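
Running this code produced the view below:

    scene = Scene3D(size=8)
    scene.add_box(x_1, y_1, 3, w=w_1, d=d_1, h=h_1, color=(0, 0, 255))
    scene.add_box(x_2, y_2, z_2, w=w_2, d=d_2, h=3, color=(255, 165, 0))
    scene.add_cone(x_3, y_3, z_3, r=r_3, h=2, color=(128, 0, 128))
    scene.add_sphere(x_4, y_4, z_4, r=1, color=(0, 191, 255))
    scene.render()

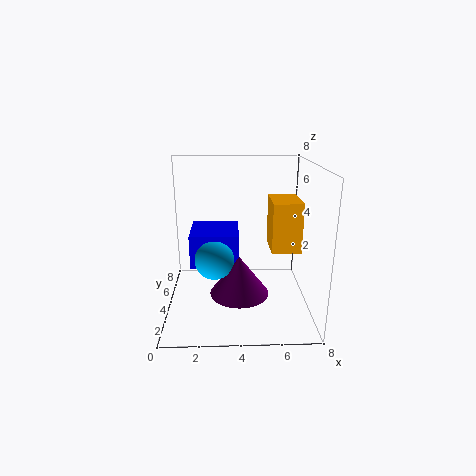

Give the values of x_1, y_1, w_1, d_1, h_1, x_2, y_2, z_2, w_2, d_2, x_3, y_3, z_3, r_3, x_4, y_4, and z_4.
x_1 = 1.5; y_1 = 2.25; w_1 = 2.5; d_1 = 2.5; h_1 = 1.75; x_2 = 6; y_2 = 4.5; z_2 = 2.75; w_2 = 1.75; d_2 = 2.5; x_3 = 4; y_3 = 2; z_3 = 1.75; r_3 = 1.5; x_4 = 2.75; y_4 = 2.25; z_4 = 3.5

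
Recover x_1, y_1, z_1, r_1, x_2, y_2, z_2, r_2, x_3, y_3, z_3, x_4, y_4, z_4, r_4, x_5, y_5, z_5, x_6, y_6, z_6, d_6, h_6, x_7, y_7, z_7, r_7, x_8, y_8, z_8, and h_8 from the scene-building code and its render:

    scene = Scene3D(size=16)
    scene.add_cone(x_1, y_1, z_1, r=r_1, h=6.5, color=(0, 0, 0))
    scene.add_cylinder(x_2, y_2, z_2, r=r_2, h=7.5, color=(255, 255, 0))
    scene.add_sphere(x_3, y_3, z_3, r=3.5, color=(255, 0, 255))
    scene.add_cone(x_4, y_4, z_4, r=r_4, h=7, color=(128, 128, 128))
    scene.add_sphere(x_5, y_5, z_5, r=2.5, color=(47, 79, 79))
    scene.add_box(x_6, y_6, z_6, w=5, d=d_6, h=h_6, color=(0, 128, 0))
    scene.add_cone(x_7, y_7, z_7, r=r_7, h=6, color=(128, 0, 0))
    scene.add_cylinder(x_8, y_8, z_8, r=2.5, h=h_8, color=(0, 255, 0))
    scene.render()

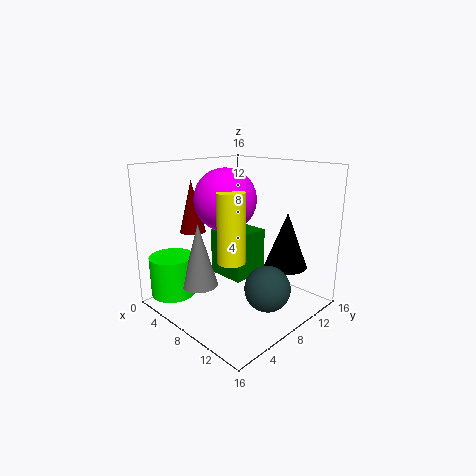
x_1 = 11
y_1 = 13
z_1 = 4
r_1 = 2.5
x_2 = 9
y_2 = 6
z_2 = 6
r_2 = 1.5
x_3 = 6
y_3 = 8
z_3 = 12
x_4 = 6
y_4 = 4
z_4 = 3
r_4 = 2
x_5 = 12
y_5 = 8.5
z_5 = 3
x_6 = 1
y_6 = 10
z_6 = 1
d_6 = 5
h_6 = 6
x_7 = 2.5
y_7 = 6
z_7 = 8
r_7 = 1.5
x_8 = 3
y_8 = 2.5
z_8 = 1.5
h_8 = 4.5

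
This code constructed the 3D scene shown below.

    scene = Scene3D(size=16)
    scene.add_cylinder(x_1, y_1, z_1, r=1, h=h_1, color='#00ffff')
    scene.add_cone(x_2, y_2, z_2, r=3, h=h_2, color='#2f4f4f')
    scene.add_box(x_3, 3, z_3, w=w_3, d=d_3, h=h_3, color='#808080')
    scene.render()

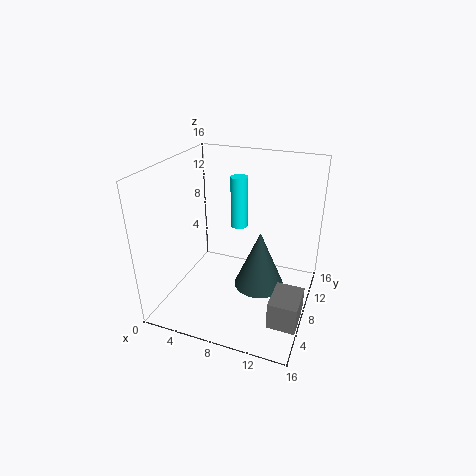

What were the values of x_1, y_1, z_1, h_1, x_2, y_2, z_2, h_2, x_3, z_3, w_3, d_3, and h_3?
x_1 = 7
y_1 = 11
z_1 = 8
h_1 = 6
x_2 = 10
y_2 = 10
z_2 = 1
h_2 = 7
x_3 = 13
z_3 = 1
w_3 = 3
d_3 = 4
h_3 = 3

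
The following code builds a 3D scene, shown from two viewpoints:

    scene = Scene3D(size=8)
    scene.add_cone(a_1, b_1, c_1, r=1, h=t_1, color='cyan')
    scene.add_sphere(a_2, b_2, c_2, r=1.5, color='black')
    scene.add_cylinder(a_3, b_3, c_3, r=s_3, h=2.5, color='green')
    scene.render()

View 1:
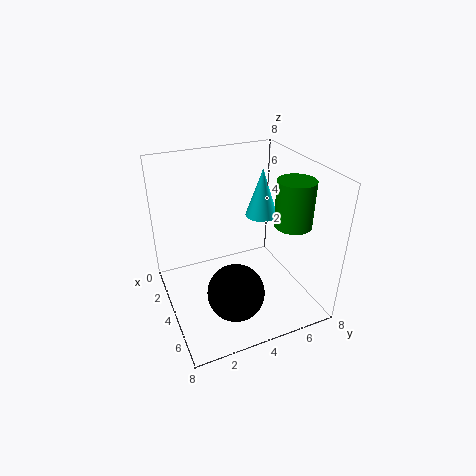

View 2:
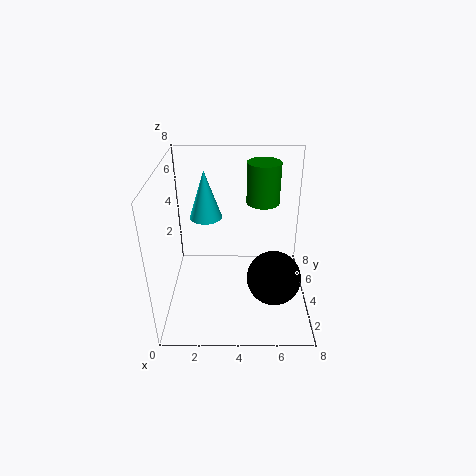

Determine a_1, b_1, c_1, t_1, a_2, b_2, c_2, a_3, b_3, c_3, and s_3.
a_1 = 2
b_1 = 6.5
c_1 = 4
t_1 = 3
a_2 = 6
b_2 = 3
c_2 = 2
a_3 = 5.5
b_3 = 6.5
c_3 = 5
s_3 = 1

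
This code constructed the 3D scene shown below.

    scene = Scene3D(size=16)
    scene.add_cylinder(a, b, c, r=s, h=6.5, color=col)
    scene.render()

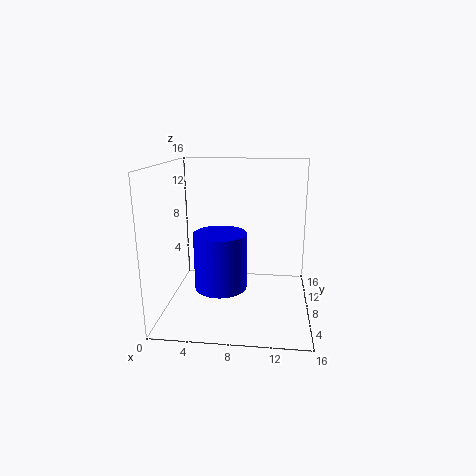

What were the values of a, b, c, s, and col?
a = 6; b = 8; c = 2; s = 3; col = 'blue'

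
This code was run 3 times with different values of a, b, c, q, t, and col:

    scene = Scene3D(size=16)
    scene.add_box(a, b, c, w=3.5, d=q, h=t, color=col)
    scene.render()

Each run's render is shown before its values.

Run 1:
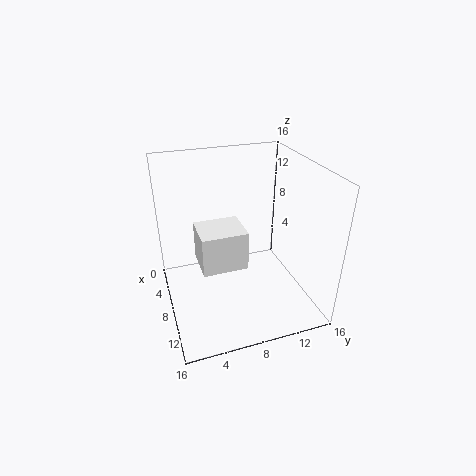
a = 11.75
b = 2.5
c = 9.25
q = 4
t = 3.5
col = 'white'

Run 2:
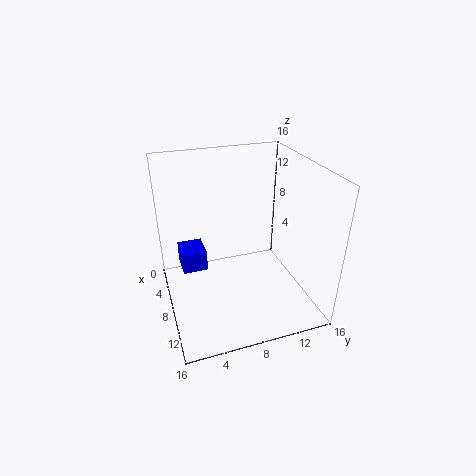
a = 1.75
b = 2
c = 2.5
q = 3
t = 2.5
col = 'blue'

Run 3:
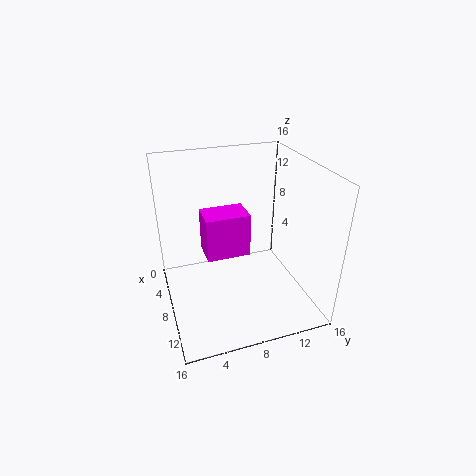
a = 4.5
b = 4.5
c = 5.5
q = 5
t = 5
col = 'magenta'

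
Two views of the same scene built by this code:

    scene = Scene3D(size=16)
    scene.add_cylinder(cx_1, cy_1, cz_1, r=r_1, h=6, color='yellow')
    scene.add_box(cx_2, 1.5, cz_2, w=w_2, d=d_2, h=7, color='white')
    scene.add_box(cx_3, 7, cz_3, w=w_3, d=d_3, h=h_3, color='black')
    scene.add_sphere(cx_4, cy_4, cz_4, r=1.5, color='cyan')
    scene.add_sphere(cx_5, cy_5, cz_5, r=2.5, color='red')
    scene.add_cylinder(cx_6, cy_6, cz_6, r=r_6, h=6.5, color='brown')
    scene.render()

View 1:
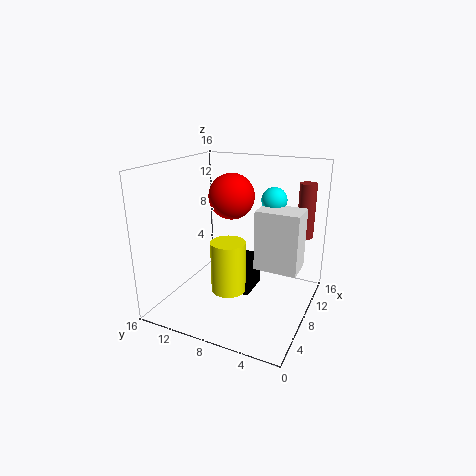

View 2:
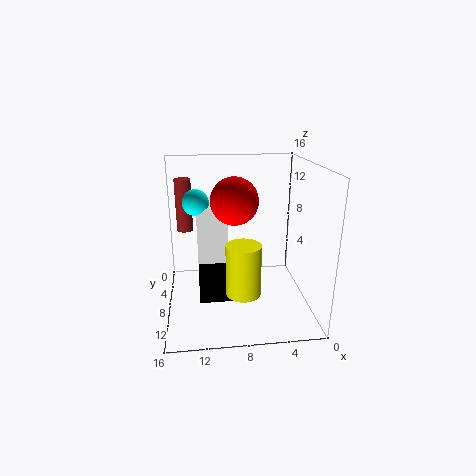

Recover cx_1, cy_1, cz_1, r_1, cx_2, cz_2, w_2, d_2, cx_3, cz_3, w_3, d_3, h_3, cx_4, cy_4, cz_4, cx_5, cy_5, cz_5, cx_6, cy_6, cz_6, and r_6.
cx_1 = 7.5, cy_1 = 9, cz_1 = 1.5, r_1 = 2, cx_2 = 9, cz_2 = 4, w_2 = 3.5, d_2 = 5, cx_3 = 8.5, cz_3 = 0.5, w_3 = 4, d_3 = 2, h_3 = 4, cx_4 = 12.5, cy_4 = 5.5, cz_4 = 11.5, cx_5 = 8.5, cy_5 = 9, cz_5 = 12.5, cx_6 = 14, cy_6 = 2, cz_6 = 7, r_6 = 1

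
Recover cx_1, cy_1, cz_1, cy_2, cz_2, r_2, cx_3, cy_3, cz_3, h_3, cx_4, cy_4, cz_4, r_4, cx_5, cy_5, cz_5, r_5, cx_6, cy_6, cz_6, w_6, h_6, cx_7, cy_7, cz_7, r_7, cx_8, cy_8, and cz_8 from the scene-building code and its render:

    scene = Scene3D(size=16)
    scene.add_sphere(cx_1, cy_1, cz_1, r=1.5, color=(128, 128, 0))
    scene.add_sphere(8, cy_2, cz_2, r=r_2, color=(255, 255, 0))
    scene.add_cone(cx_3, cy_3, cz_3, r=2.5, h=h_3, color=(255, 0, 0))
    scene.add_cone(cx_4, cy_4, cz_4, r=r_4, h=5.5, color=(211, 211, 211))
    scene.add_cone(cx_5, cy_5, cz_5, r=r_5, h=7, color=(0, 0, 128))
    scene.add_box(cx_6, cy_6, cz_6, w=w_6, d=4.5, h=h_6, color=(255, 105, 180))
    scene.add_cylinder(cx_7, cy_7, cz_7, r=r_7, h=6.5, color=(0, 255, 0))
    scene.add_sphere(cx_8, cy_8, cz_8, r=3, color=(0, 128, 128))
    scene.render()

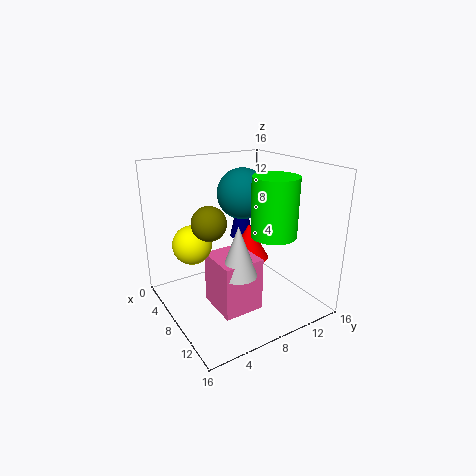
cx_1 = 13; cy_1 = 2; cz_1 = 12.5; cy_2 = 2.5; cz_2 = 8.5; r_2 = 2; cx_3 = 5; cy_3 = 11.5; cz_3 = 3.5; h_3 = 4.5; cx_4 = 10.5; cy_4 = 6.5; cz_4 = 5; r_4 = 2; cx_5 = 2.5; cy_5 = 12; cz_5 = 5.5; r_5 = 1.5; cx_6 = 6.5; cy_6 = 4.5; cz_6 = 0.5; w_6 = 5; h_6 = 6; cx_7 = 10.5; cy_7 = 11; cz_7 = 8.5; r_7 = 2.5; cx_8 = 5; cy_8 = 10.5; cz_8 = 12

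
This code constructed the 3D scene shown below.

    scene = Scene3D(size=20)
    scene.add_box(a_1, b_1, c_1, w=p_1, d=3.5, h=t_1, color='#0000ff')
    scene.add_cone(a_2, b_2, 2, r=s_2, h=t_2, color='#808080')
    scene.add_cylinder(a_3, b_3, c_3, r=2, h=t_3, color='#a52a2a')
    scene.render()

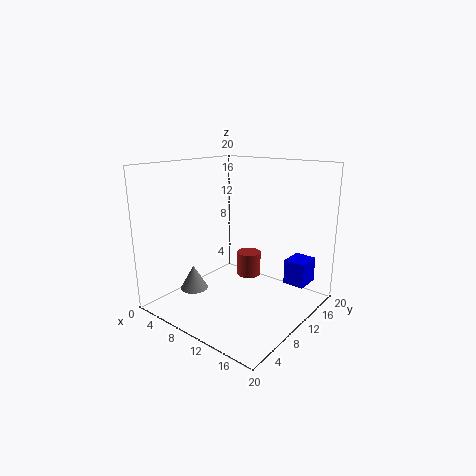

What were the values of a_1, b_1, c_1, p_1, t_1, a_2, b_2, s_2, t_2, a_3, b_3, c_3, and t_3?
a_1 = 15.5, b_1 = 13.5, c_1 = 3.5, p_1 = 3, t_1 = 3.5, a_2 = 4.5, b_2 = 6.5, s_2 = 2, t_2 = 3.5, a_3 = 6, b_3 = 18, c_3 = 0.5, t_3 = 4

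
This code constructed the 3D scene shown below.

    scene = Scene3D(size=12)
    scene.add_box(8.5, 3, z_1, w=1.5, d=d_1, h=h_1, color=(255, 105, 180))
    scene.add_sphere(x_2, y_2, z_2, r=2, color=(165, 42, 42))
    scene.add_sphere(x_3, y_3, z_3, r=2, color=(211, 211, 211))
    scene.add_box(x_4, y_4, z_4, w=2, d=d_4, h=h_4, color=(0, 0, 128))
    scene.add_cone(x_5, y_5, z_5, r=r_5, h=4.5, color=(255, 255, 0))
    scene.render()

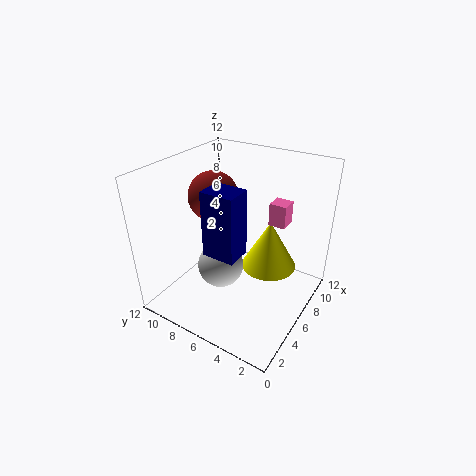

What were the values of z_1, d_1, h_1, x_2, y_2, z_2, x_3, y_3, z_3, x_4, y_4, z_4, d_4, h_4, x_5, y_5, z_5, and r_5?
z_1 = 6.5; d_1 = 1.5; h_1 = 2; x_2 = 5.5; y_2 = 8; z_2 = 9.5; x_3 = 5.5; y_3 = 7.5; z_3 = 3; x_4 = 2; y_4 = 4; z_4 = 6.5; d_4 = 2.5; h_4 = 5; x_5 = 9; y_5 = 4.5; z_5 = 2; r_5 = 2.5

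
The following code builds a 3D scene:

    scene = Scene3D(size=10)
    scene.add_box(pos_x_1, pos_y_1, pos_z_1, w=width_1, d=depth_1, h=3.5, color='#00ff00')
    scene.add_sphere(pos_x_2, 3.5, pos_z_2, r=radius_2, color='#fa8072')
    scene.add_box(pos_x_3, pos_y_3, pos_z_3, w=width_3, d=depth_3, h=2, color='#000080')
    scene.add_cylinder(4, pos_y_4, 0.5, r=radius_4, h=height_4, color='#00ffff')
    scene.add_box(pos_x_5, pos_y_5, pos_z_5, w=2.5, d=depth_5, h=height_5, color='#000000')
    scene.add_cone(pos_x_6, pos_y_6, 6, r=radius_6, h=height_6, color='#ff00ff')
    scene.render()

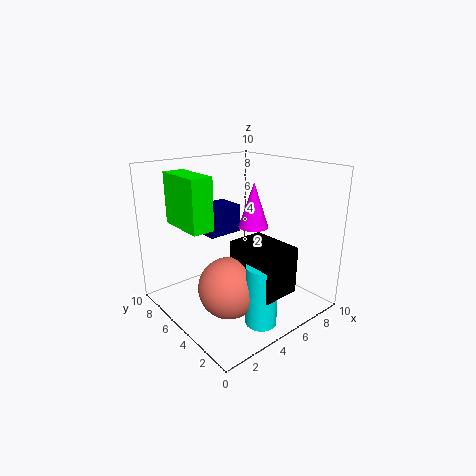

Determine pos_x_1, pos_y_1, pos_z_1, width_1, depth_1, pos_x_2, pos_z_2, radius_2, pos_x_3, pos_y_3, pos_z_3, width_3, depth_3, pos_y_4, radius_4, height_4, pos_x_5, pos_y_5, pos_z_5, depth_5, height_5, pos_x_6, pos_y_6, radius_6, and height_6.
pos_x_1 = 1.5, pos_y_1 = 5, pos_z_1 = 6, width_1 = 1.5, depth_1 = 3.5, pos_x_2 = 3, pos_z_2 = 2.5, radius_2 = 2, pos_x_3 = 3.5, pos_y_3 = 6, pos_z_3 = 5, width_3 = 2.5, depth_3 = 2, pos_y_4 = 1.5, radius_4 = 1, height_4 = 4, pos_x_5 = 3.5, pos_y_5 = 0.5, pos_z_5 = 2.5, depth_5 = 3.5, height_5 = 3, pos_x_6 = 5.5, pos_y_6 = 4, radius_6 = 1, height_6 = 3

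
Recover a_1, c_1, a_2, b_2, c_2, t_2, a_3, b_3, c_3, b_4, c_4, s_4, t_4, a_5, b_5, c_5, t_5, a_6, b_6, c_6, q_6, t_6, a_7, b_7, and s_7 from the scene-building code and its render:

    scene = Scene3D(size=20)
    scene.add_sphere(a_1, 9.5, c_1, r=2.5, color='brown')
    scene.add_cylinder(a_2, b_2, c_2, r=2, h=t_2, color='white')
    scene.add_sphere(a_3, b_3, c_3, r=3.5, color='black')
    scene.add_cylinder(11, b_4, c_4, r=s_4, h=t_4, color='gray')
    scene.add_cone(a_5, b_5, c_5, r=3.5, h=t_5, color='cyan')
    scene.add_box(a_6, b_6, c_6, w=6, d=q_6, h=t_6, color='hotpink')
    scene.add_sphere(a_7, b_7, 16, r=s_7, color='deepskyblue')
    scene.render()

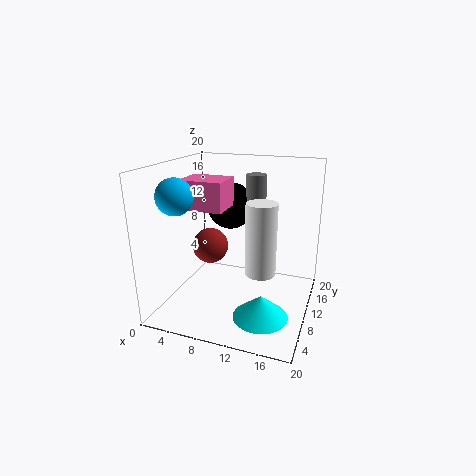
a_1 = 6
c_1 = 8.5
a_2 = 14
b_2 = 7.5
c_2 = 6.5
t_2 = 9.5
a_3 = 7
b_3 = 15
c_3 = 13
b_4 = 15
c_4 = 9
s_4 = 1.5
t_4 = 9
a_5 = 15
b_5 = 4.5
c_5 = 2
t_5 = 3
a_6 = 2.5
b_6 = 7.5
c_6 = 14
q_6 = 5
t_6 = 4
a_7 = 2.5
b_7 = 6.5
s_7 = 2.5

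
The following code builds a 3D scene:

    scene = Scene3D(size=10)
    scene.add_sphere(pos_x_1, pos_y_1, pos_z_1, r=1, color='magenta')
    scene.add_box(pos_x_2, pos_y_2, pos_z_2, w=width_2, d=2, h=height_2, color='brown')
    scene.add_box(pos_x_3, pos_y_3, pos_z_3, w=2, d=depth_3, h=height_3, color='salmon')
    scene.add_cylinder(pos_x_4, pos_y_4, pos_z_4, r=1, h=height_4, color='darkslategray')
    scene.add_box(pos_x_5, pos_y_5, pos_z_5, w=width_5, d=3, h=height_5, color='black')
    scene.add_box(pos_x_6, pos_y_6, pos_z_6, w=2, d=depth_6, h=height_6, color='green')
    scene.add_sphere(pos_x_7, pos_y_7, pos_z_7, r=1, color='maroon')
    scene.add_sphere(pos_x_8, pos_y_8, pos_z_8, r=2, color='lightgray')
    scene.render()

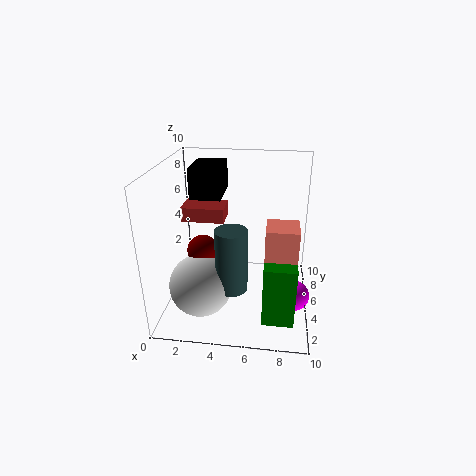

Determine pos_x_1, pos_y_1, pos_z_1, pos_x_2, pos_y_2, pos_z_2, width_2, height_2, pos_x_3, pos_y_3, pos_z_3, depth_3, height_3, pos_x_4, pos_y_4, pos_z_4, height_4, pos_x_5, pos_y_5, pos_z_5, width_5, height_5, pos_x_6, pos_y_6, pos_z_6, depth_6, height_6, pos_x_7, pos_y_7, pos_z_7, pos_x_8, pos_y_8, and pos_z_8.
pos_x_1 = 9
pos_y_1 = 3
pos_z_1 = 2
pos_x_2 = 1
pos_y_2 = 5
pos_z_2 = 6
width_2 = 3
height_2 = 1
pos_x_3 = 7
pos_y_3 = 2
pos_z_3 = 4
depth_3 = 2
height_3 = 3
pos_x_4 = 5
pos_y_4 = 2
pos_z_4 = 3
height_4 = 4
pos_x_5 = 2
pos_y_5 = 4
pos_z_5 = 8
width_5 = 2
height_5 = 2
pos_x_6 = 7
pos_y_6 = 1
pos_z_6 = 1
depth_6 = 3
height_6 = 4
pos_x_7 = 3
pos_y_7 = 3
pos_z_7 = 5
pos_x_8 = 3
pos_y_8 = 2
pos_z_8 = 3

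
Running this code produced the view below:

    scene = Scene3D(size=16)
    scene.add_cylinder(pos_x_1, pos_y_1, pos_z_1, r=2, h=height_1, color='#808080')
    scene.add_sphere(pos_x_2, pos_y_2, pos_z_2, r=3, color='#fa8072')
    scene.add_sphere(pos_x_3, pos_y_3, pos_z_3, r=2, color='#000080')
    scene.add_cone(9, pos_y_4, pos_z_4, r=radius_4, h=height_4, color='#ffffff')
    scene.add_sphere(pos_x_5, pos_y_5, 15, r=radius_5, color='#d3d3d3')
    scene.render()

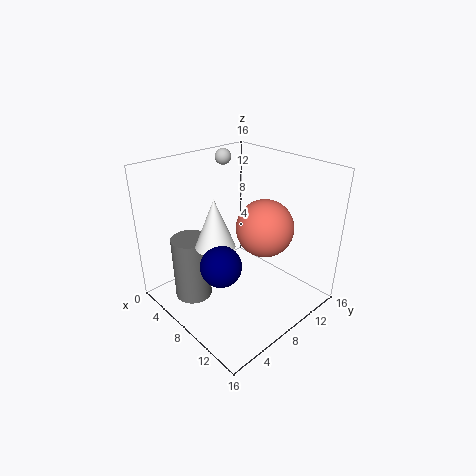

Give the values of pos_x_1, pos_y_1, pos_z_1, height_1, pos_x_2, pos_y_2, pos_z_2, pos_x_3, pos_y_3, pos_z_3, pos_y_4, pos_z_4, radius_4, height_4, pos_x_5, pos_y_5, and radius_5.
pos_x_1 = 6; pos_y_1 = 3; pos_z_1 = 2; height_1 = 7; pos_x_2 = 11; pos_y_2 = 9; pos_z_2 = 10; pos_x_3 = 11; pos_y_3 = 3; pos_z_3 = 8; pos_y_4 = 4; pos_z_4 = 9; radius_4 = 2; height_4 = 5; pos_x_5 = 1; pos_y_5 = 12; radius_5 = 1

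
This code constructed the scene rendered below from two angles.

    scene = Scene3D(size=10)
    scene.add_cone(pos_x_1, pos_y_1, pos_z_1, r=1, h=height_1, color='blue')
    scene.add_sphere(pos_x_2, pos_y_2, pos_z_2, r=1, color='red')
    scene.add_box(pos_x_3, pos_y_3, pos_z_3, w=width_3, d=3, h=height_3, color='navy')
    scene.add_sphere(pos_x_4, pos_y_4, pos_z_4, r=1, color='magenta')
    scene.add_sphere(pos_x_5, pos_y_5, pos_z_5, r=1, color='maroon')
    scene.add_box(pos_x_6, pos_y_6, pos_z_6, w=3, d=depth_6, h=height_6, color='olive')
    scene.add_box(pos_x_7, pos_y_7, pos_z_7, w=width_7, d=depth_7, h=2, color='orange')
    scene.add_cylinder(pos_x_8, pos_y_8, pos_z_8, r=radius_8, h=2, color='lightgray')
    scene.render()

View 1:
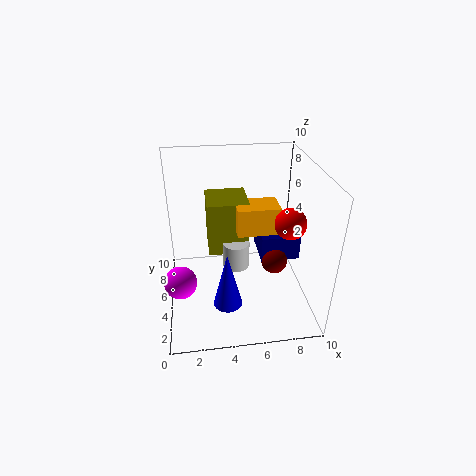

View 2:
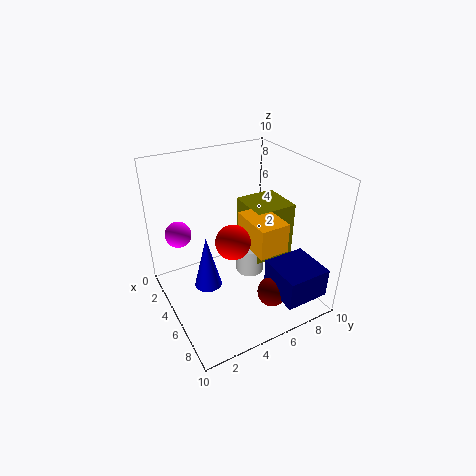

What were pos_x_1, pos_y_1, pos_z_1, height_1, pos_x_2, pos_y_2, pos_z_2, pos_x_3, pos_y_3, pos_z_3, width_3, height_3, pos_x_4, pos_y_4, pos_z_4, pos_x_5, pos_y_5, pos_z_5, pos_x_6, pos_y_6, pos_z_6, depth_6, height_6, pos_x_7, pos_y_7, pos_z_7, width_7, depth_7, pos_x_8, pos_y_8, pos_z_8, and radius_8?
pos_x_1 = 4, pos_y_1 = 3, pos_z_1 = 1, height_1 = 4, pos_x_2 = 8, pos_y_2 = 3, pos_z_2 = 7, pos_x_3 = 7, pos_y_3 = 6, pos_z_3 = 2, width_3 = 3, height_3 = 2, pos_x_4 = 1, pos_y_4 = 2, pos_z_4 = 4, pos_x_5 = 8, pos_y_5 = 6, pos_z_5 = 2, pos_x_6 = 3, pos_y_6 = 6, pos_z_6 = 3, depth_6 = 3, height_6 = 4, pos_x_7 = 5, pos_y_7 = 5, pos_z_7 = 5, width_7 = 3, depth_7 = 2, pos_x_8 = 5, pos_y_8 = 6, pos_z_8 = 2, radius_8 = 1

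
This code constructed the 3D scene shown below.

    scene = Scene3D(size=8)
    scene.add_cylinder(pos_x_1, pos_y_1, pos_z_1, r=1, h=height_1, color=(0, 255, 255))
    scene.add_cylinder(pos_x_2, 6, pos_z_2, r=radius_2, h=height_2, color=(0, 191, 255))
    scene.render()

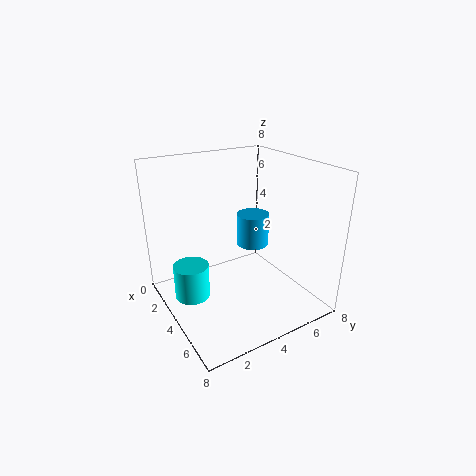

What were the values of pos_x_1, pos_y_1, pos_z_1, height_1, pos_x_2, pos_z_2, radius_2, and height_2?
pos_x_1 = 3, pos_y_1 = 1.5, pos_z_1 = 0.5, height_1 = 2, pos_x_2 = 2.5, pos_z_2 = 2.5, radius_2 = 1, height_2 = 2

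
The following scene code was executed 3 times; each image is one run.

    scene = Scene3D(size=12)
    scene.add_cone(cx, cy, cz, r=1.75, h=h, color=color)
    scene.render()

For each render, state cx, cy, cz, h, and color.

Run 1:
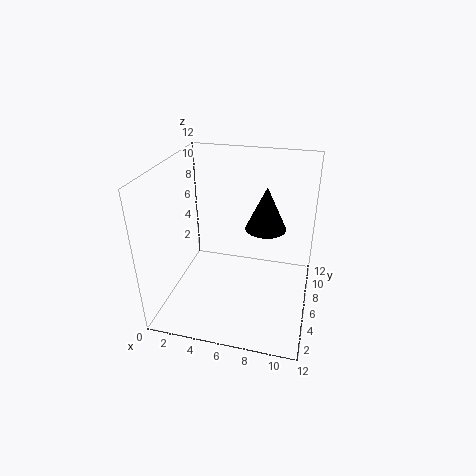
cx = 8; cy = 7.75; cz = 6.25; h = 3.75; color = 'black'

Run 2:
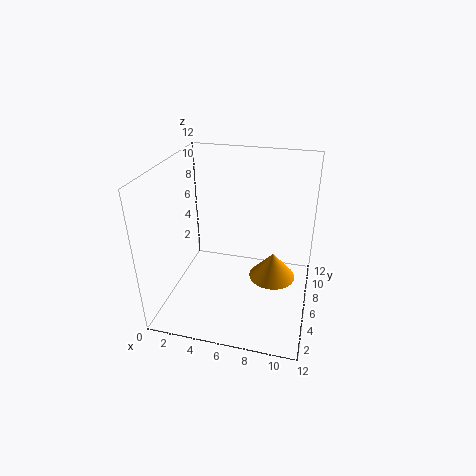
cx = 9.25; cy = 4; cz = 4.25; h = 2; color = 'orange'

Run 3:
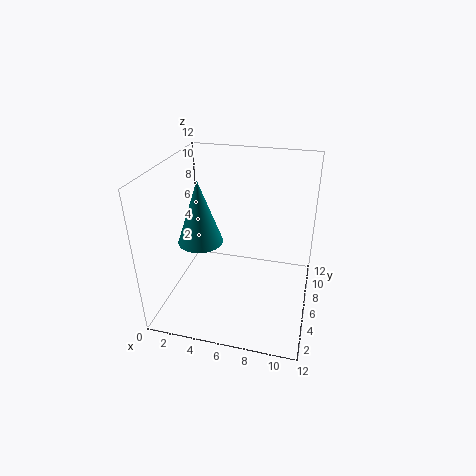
cx = 3.5; cy = 4; cz = 6.5; h = 5; color = 'teal'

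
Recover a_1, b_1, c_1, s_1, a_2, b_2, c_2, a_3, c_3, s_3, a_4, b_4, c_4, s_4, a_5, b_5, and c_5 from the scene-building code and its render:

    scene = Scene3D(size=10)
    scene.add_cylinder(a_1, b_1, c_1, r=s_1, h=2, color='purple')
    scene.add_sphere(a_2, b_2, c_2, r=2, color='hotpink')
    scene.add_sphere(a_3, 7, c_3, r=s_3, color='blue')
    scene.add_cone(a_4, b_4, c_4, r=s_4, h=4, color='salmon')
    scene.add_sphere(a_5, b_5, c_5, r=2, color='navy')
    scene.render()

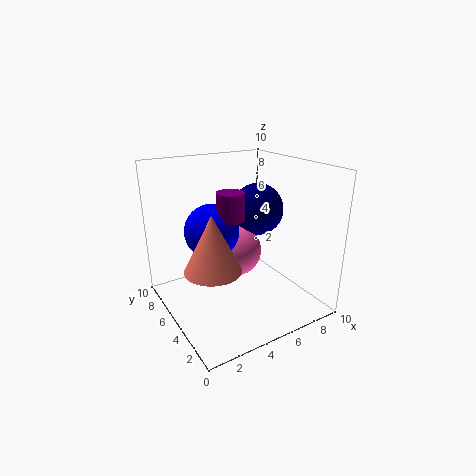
a_1 = 5; b_1 = 6; c_1 = 6; s_1 = 1; a_2 = 6; b_2 = 7; c_2 = 3; a_3 = 4; c_3 = 5; s_3 = 2; a_4 = 3; b_4 = 5; c_4 = 3; s_4 = 2; a_5 = 8; b_5 = 7; c_5 = 6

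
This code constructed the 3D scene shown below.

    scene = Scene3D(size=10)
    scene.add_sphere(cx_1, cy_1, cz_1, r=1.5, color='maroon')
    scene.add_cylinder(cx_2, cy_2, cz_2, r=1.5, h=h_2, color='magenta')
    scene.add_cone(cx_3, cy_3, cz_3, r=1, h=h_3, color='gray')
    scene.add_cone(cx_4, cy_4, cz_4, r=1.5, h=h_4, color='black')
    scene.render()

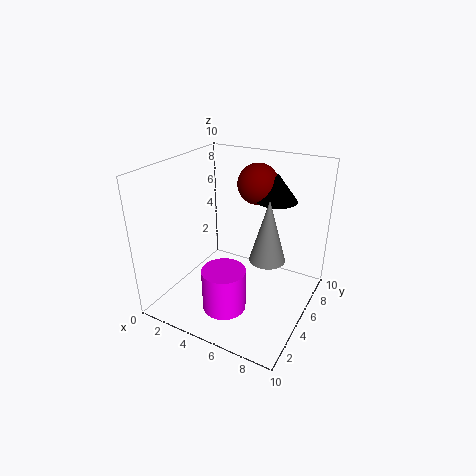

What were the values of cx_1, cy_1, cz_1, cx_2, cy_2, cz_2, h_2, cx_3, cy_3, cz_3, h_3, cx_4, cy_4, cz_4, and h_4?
cx_1 = 5
cy_1 = 8
cz_1 = 8
cx_2 = 5
cy_2 = 3
cz_2 = 0.5
h_2 = 3
cx_3 = 8.5
cy_3 = 2
cz_3 = 6
h_3 = 3.5
cx_4 = 6.5
cy_4 = 8
cz_4 = 7
h_4 = 2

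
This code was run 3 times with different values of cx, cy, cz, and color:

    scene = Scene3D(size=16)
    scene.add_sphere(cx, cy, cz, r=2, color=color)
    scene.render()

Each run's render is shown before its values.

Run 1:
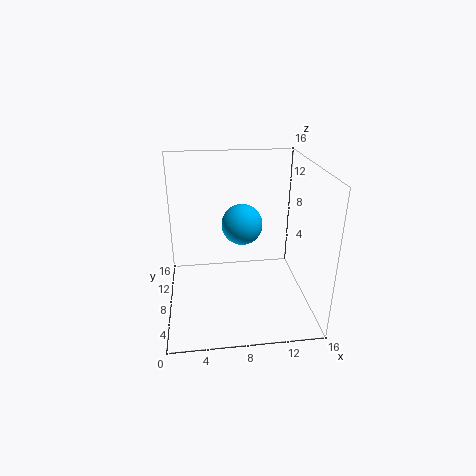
cx = 8
cy = 5
cz = 11
color = 'deepskyblue'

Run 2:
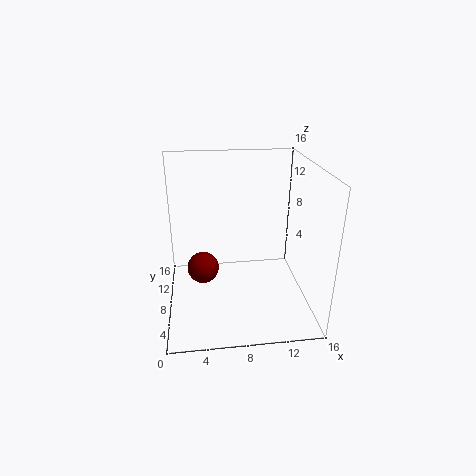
cx = 4
cy = 12
cz = 2
color = 'maroon'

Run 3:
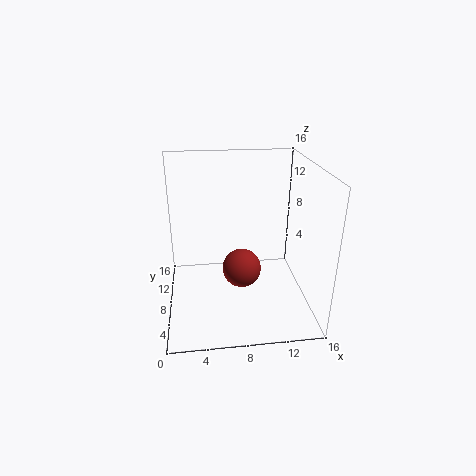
cx = 8
cy = 5
cz = 6
color = 'brown'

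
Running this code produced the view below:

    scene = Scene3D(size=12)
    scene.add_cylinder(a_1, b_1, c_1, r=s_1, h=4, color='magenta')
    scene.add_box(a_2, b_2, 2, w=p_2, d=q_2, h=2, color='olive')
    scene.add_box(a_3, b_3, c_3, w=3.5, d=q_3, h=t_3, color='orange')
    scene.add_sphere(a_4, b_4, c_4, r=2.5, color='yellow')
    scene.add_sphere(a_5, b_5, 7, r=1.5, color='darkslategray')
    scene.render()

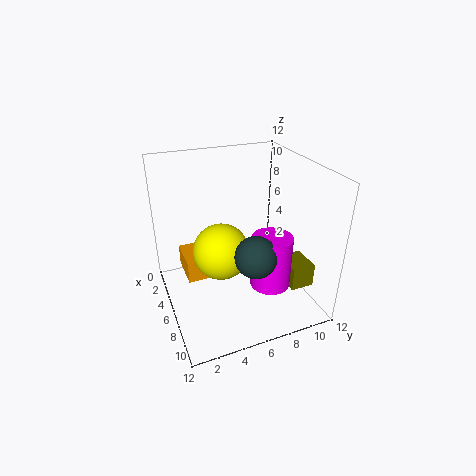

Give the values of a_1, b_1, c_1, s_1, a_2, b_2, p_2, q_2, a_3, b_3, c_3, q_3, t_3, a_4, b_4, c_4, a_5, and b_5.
a_1 = 10; b_1 = 7; c_1 = 4; s_1 = 1.5; a_2 = 7; b_2 = 9.5; p_2 = 2.5; q_2 = 2; a_3 = 0.5; b_3 = 2; c_3 = 1; q_3 = 3; t_3 = 2; a_4 = 4.5; b_4 = 5; c_4 = 4; a_5 = 10.5; b_5 = 5.5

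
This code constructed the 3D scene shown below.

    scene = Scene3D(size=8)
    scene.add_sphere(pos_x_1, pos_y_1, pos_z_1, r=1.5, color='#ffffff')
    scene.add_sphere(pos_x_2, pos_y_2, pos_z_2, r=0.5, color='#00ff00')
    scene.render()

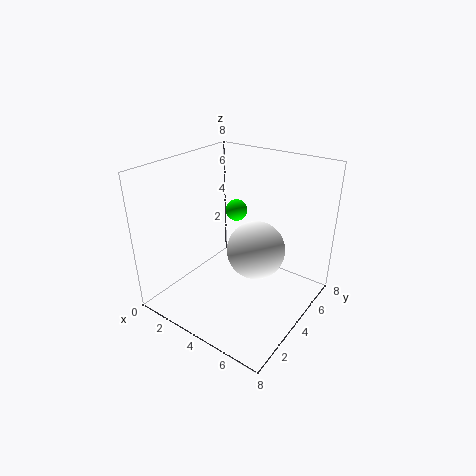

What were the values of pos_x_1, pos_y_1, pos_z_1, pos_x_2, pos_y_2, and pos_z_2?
pos_x_1 = 5.5, pos_y_1 = 3.5, pos_z_1 = 4, pos_x_2 = 5, pos_y_2 = 2.5, pos_z_2 = 6.5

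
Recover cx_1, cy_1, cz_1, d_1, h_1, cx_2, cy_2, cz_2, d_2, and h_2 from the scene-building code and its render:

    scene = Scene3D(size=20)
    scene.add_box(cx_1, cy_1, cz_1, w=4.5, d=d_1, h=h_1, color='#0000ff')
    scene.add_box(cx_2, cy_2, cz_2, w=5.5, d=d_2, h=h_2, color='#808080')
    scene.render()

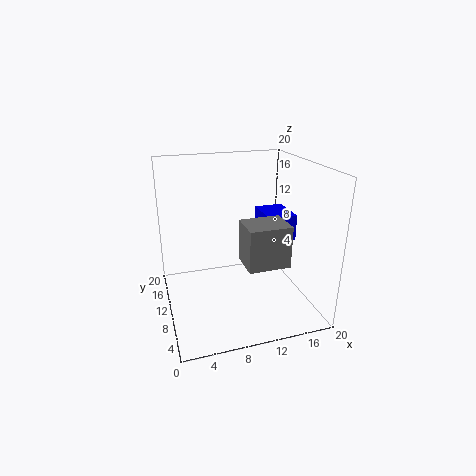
cx_1 = 15.5, cy_1 = 12, cz_1 = 7.5, d_1 = 6, h_1 = 4, cx_2 = 9.5, cy_2 = 3.5, cz_2 = 8, d_2 = 4.5, h_2 = 5.5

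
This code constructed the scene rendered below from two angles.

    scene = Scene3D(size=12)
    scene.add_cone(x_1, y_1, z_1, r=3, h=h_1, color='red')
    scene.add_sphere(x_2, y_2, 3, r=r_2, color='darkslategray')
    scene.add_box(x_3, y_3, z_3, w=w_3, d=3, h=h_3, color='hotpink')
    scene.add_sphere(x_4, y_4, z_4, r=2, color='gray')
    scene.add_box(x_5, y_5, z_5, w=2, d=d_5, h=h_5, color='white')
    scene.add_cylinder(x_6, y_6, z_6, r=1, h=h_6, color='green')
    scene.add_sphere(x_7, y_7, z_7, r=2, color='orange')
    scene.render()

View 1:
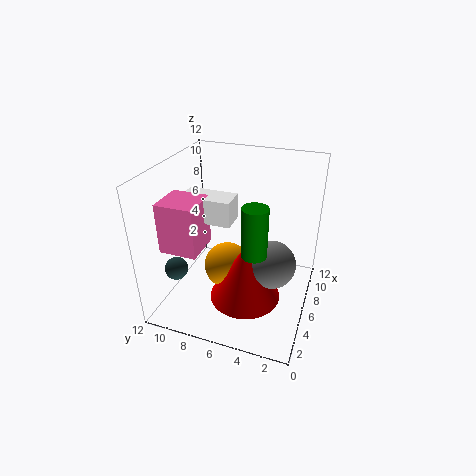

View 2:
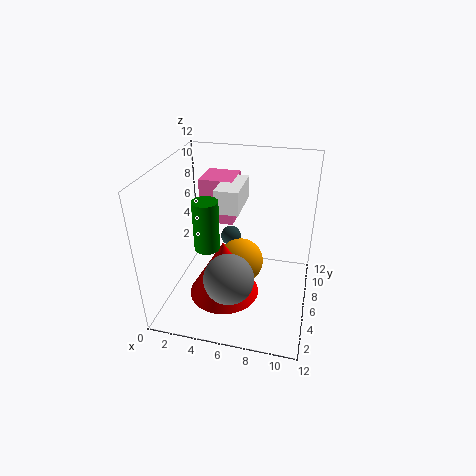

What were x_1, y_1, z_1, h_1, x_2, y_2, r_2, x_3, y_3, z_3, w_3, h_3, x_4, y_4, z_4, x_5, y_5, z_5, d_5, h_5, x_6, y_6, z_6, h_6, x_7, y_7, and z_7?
x_1 = 5
y_1 = 5
z_1 = 1
h_1 = 5
x_2 = 4
y_2 = 11
r_2 = 1
x_3 = 2
y_3 = 8
z_3 = 6
w_3 = 3
h_3 = 4
x_4 = 6
y_4 = 3
z_4 = 4
x_5 = 4
y_5 = 6
z_5 = 8
d_5 = 4
h_5 = 2
x_6 = 4
y_6 = 4
z_6 = 6
h_6 = 4
x_7 = 6
y_7 = 7
z_7 = 3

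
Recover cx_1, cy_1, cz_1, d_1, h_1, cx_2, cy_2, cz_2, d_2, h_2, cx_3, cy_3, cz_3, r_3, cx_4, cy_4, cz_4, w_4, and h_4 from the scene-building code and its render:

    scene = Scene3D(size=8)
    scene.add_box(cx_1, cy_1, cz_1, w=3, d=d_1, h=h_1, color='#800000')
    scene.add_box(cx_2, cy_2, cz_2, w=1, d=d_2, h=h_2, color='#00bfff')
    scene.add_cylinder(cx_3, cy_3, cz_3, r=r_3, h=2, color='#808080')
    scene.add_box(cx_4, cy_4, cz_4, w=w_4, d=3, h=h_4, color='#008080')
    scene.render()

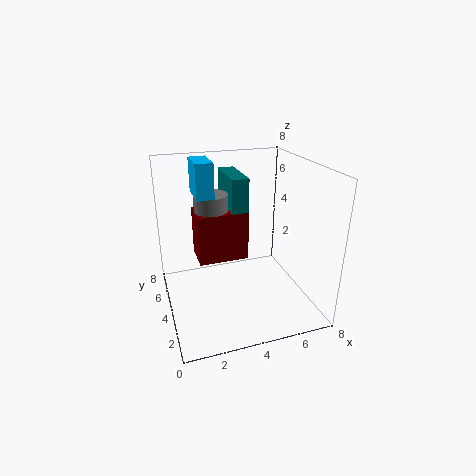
cx_1 = 2; cy_1 = 5; cz_1 = 2; d_1 = 2; h_1 = 3; cx_2 = 2; cy_2 = 5; cz_2 = 6; d_2 = 2; h_2 = 2; cx_3 = 3; cy_3 = 6; cz_3 = 4; r_3 = 1; cx_4 = 4; cy_4 = 5; cz_4 = 5; w_4 = 1; h_4 = 2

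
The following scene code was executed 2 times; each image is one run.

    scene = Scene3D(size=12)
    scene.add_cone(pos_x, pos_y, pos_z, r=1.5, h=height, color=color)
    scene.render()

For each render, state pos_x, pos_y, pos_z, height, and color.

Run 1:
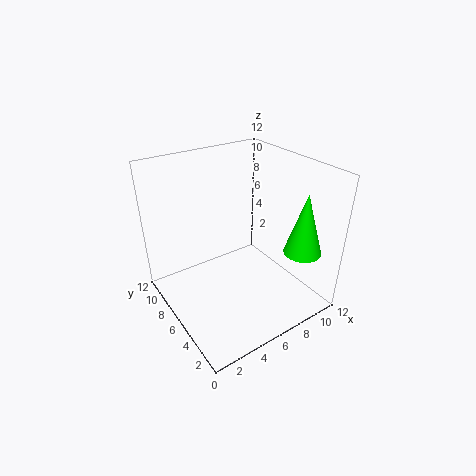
pos_x = 9.5; pos_y = 2; pos_z = 5.5; height = 5; color = 'lime'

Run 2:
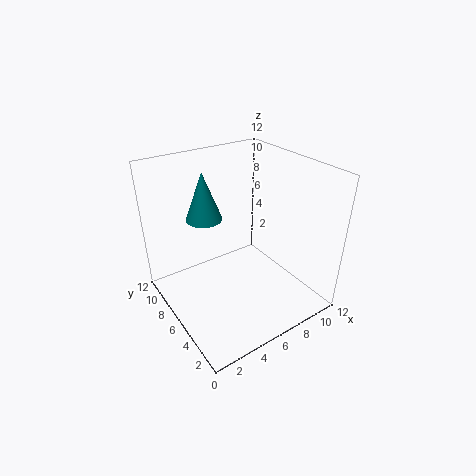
pos_x = 4; pos_y = 8; pos_z = 7.5; height = 4; color = 'teal'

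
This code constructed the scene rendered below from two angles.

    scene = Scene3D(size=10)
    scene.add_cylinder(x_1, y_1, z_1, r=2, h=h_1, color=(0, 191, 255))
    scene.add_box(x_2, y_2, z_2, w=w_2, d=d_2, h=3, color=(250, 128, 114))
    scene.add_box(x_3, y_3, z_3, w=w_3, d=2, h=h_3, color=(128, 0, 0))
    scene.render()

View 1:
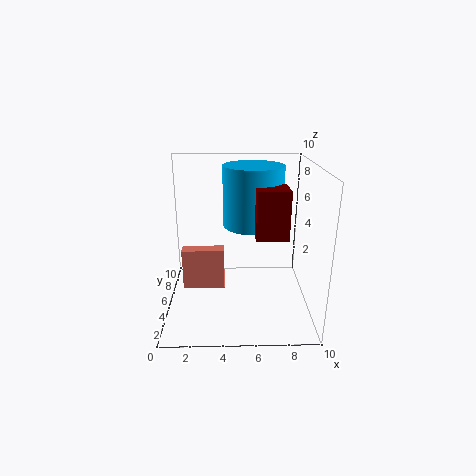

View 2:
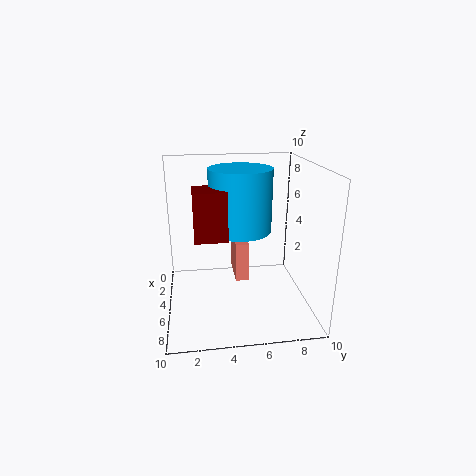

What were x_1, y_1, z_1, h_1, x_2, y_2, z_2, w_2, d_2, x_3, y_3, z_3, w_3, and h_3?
x_1 = 6, y_1 = 5, z_1 = 6, h_1 = 4, x_2 = 1, y_2 = 5, z_2 = 1, w_2 = 3, d_2 = 1, x_3 = 6, y_3 = 2, z_3 = 6, w_3 = 2, h_3 = 3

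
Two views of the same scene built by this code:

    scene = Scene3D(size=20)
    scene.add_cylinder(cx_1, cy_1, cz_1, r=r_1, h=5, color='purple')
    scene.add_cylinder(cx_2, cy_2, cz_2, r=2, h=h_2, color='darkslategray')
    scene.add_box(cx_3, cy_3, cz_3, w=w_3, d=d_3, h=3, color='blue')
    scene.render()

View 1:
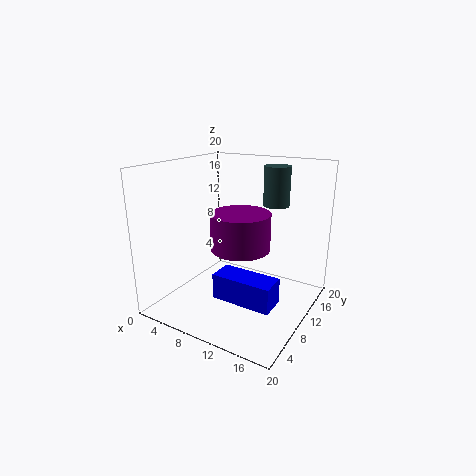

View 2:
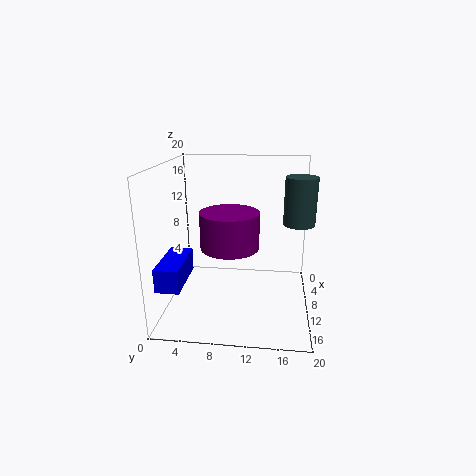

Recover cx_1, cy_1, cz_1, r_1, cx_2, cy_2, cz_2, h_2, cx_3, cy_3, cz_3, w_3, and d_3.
cx_1 = 11
cy_1 = 9
cz_1 = 9
r_1 = 4
cx_2 = 12
cy_2 = 18
cz_2 = 13
h_2 = 6
cx_3 = 12
cy_3 = 1
cz_3 = 6
w_3 = 7
d_3 = 3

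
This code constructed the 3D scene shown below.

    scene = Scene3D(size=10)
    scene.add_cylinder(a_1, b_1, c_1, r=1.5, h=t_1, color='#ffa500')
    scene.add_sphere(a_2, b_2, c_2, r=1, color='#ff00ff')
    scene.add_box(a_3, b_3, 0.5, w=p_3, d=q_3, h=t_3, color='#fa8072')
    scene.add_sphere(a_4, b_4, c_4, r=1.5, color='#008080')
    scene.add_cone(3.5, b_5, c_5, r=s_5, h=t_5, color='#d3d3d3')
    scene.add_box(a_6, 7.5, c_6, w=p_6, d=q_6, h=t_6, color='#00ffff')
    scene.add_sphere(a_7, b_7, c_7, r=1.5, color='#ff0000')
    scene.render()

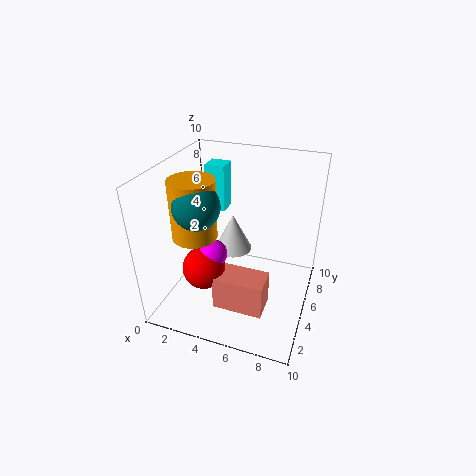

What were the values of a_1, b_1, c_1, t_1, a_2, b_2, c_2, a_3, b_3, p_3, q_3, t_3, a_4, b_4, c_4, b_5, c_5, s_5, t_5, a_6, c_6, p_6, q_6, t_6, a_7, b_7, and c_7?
a_1 = 2.5
b_1 = 3.5
c_1 = 5.5
t_1 = 4
a_2 = 3.5
b_2 = 4
c_2 = 4
a_3 = 4
b_3 = 2.5
p_3 = 3.5
q_3 = 2
t_3 = 2.5
a_4 = 3
b_4 = 3
c_4 = 8
b_5 = 8
c_5 = 2
s_5 = 1.5
t_5 = 3
a_6 = 1.5
c_6 = 5.5
p_6 = 1.5
q_6 = 1.5
t_6 = 3.5
a_7 = 3
b_7 = 3.5
c_7 = 3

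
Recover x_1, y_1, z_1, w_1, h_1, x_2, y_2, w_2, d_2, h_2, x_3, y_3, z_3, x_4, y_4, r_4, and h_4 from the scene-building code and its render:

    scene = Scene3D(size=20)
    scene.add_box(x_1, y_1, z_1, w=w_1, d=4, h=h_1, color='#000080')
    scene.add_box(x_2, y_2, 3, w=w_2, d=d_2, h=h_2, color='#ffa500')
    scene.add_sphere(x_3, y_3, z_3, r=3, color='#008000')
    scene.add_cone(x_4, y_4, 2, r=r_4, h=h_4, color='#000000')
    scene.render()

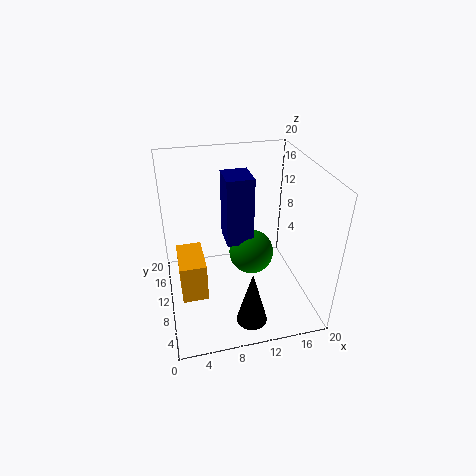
x_1 = 8
y_1 = 7.5
z_1 = 10.5
w_1 = 3.5
h_1 = 9
x_2 = 1.5
y_2 = 6.5
w_2 = 3.5
d_2 = 6
h_2 = 5.5
x_3 = 11.5
y_3 = 8.5
z_3 = 8.5
x_4 = 10
y_4 = 2.5
r_4 = 2
h_4 = 7.5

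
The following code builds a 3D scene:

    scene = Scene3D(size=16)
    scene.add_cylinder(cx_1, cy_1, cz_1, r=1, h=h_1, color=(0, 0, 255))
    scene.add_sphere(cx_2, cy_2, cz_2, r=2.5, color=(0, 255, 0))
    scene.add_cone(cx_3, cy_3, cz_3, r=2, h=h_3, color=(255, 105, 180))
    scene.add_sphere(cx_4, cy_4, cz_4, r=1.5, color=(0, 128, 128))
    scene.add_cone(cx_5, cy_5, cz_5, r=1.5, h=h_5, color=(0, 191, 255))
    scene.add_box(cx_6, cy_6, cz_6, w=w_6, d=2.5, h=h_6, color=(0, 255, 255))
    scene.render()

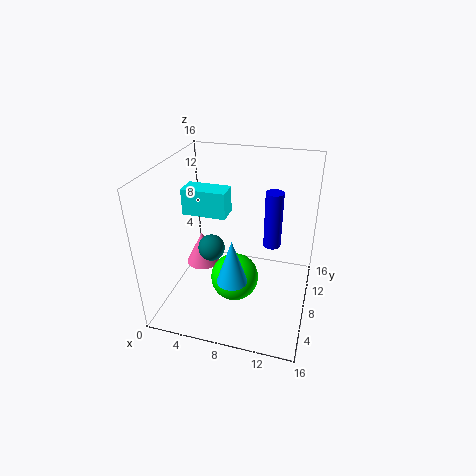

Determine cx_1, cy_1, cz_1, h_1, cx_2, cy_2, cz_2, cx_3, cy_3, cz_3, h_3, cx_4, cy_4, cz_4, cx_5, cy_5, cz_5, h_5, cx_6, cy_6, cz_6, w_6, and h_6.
cx_1 = 11.5; cy_1 = 10; cz_1 = 6.5; h_1 = 6.5; cx_2 = 8.5; cy_2 = 5; cz_2 = 5; cx_3 = 3; cy_3 = 9.5; cz_3 = 3; h_3 = 4; cx_4 = 5; cy_4 = 7.5; cz_4 = 6.5; cx_5 = 9; cy_5 = 2.5; cz_5 = 6.5; h_5 = 4.5; cx_6 = 1.5; cy_6 = 8; cz_6 = 10; w_6 = 5; h_6 = 3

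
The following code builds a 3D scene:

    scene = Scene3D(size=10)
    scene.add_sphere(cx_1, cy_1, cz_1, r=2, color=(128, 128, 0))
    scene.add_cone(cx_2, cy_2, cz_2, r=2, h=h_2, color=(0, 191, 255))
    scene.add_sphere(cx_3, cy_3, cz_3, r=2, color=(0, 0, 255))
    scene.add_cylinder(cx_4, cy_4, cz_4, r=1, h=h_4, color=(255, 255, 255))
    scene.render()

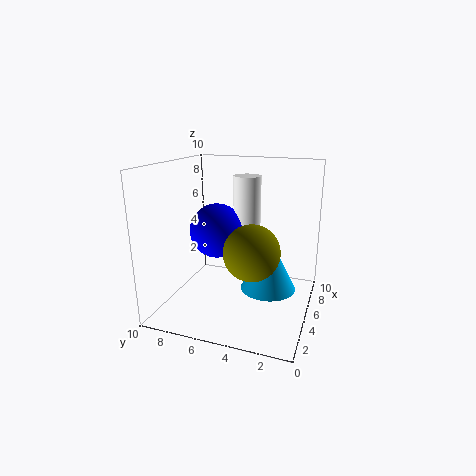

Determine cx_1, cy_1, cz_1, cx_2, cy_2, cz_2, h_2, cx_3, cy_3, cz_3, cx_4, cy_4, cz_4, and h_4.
cx_1 = 5; cy_1 = 4; cz_1 = 4; cx_2 = 6; cy_2 = 3; cz_2 = 1; h_2 = 4; cx_3 = 6; cy_3 = 7; cz_3 = 5; cx_4 = 7; cy_4 = 5; cz_4 = 5; h_4 = 4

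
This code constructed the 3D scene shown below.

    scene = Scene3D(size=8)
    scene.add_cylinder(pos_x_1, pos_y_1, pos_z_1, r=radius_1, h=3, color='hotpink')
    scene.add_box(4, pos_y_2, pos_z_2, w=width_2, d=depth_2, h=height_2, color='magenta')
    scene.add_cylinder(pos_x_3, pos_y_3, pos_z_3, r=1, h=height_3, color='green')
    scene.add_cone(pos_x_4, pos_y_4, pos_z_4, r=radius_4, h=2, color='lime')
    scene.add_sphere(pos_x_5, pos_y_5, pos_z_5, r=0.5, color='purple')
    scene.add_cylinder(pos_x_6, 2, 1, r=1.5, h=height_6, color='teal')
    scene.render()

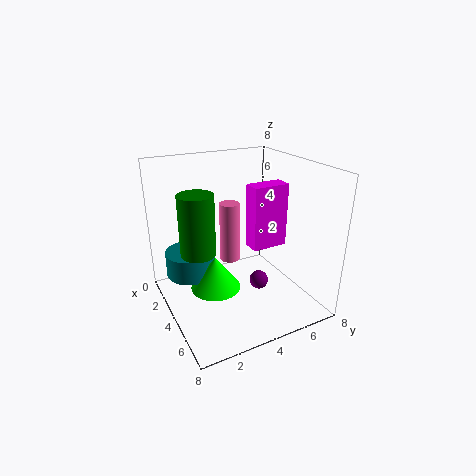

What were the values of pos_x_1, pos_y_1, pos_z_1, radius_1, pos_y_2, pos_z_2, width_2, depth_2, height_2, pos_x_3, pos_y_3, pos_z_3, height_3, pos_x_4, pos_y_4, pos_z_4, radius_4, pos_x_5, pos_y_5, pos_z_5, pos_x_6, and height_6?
pos_x_1 = 5
pos_y_1 = 3
pos_z_1 = 3.5
radius_1 = 0.5
pos_y_2 = 4.5
pos_z_2 = 3.5
width_2 = 1
depth_2 = 2
height_2 = 3.5
pos_x_3 = 3
pos_y_3 = 2
pos_z_3 = 3
height_3 = 3.5
pos_x_4 = 3
pos_y_4 = 3
pos_z_4 = 0.5
radius_4 = 1.5
pos_x_5 = 5.5
pos_y_5 = 4.5
pos_z_5 = 2
pos_x_6 = 1.5
height_6 = 1.5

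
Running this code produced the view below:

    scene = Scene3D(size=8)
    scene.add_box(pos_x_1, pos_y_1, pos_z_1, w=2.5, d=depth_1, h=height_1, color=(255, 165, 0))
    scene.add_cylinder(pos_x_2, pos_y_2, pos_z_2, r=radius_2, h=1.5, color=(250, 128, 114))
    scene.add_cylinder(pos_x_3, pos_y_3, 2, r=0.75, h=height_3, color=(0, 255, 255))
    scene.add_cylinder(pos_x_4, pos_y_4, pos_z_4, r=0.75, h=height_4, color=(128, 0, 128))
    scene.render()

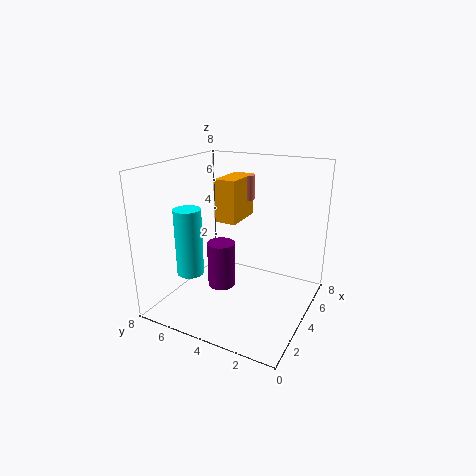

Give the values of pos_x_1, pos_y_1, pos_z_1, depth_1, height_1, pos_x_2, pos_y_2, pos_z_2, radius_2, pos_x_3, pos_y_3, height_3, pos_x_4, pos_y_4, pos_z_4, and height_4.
pos_x_1 = 4.5, pos_y_1 = 4.5, pos_z_1 = 4.5, depth_1 = 1.25, height_1 = 2.5, pos_x_2 = 6.5, pos_y_2 = 4.75, pos_z_2 = 5.5, radius_2 = 0.5, pos_x_3 = 2.5, pos_y_3 = 6.25, height_3 = 3.75, pos_x_4 = 3, pos_y_4 = 4.5, pos_z_4 = 1.5, height_4 = 2.5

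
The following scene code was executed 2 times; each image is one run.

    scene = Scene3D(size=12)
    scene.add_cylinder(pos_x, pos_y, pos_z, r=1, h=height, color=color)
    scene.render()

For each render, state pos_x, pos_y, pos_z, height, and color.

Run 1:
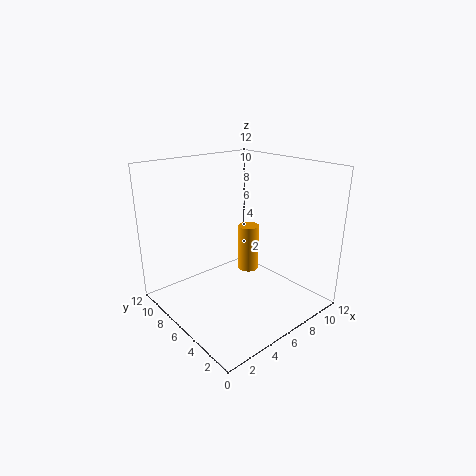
pos_x = 9.5, pos_y = 8.5, pos_z = 1, height = 4.5, color = 'orange'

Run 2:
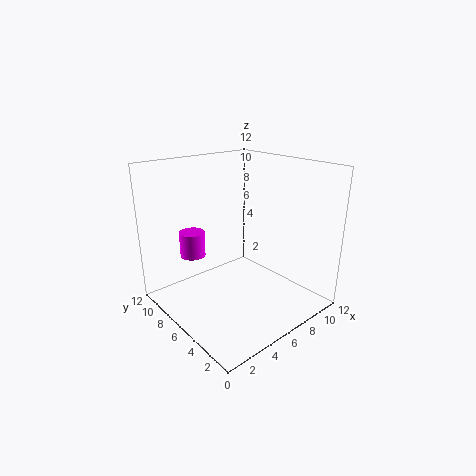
pos_x = 2.5, pos_y = 7.5, pos_z = 5, height = 2, color = 'magenta'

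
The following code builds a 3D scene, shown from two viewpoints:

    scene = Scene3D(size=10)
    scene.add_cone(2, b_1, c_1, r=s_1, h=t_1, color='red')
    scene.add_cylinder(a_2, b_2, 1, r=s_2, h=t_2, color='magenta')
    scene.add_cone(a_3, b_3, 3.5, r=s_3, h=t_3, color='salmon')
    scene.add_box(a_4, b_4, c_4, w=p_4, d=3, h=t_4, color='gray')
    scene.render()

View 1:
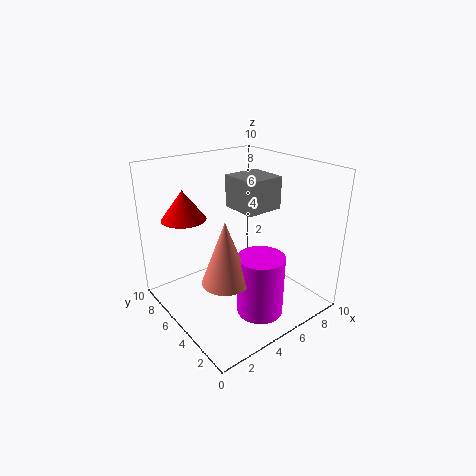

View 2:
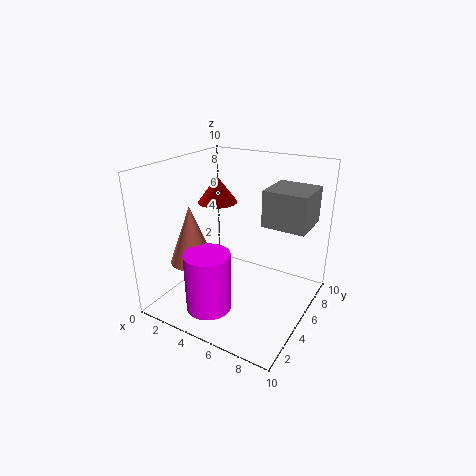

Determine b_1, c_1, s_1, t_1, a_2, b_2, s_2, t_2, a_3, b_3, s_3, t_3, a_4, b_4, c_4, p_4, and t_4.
b_1 = 7, c_1 = 6.5, s_1 = 1.5, t_1 = 2, a_2 = 4.5, b_2 = 2, s_2 = 1.5, t_2 = 4, a_3 = 2.5, b_3 = 3, s_3 = 1.5, t_3 = 4, a_4 = 6.5, b_4 = 5.5, c_4 = 6, p_4 = 3, t_4 = 2.5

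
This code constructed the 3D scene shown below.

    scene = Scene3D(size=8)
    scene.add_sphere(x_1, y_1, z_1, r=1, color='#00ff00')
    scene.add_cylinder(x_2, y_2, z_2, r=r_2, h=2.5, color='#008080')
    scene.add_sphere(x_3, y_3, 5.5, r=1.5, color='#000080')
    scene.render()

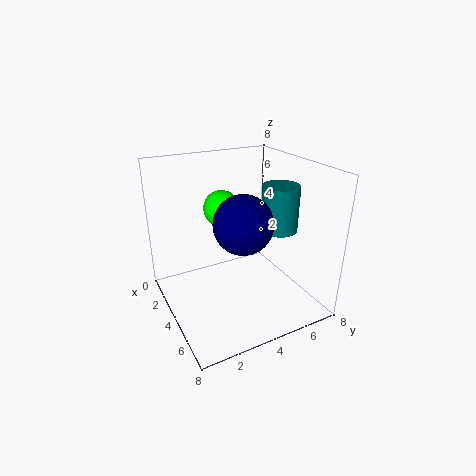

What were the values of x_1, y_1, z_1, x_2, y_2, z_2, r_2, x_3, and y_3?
x_1 = 3; y_1 = 3.5; z_1 = 5.5; x_2 = 5; y_2 = 6; z_2 = 4.5; r_2 = 1; x_3 = 5.5; y_3 = 3.5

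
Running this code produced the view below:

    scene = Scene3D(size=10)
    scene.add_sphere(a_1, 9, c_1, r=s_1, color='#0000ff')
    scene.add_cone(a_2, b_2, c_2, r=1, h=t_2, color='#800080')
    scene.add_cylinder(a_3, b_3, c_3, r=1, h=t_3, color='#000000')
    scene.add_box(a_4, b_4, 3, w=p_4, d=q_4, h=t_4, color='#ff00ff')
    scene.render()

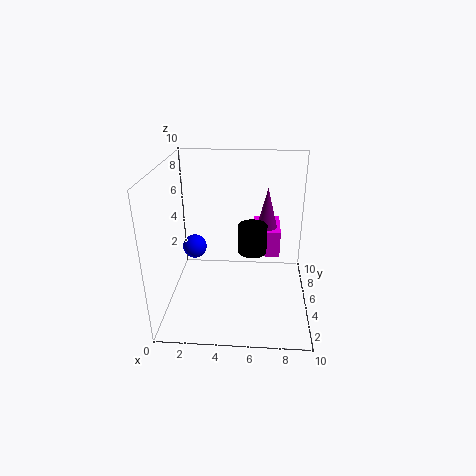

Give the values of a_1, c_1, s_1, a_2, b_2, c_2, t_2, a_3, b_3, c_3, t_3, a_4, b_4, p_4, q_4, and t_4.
a_1 = 1, c_1 = 2, s_1 = 1, a_2 = 7, b_2 = 7, c_2 = 4, t_2 = 4, a_3 = 6, b_3 = 5, c_3 = 4, t_3 = 2, a_4 = 6, b_4 = 6, p_4 = 2, q_4 = 3, t_4 = 2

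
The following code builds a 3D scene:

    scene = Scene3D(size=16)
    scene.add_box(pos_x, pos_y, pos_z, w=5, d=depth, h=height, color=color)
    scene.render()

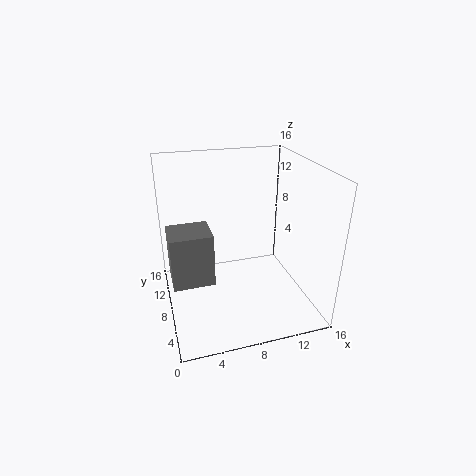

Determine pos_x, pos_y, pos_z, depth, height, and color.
pos_x = 0.5, pos_y = 9, pos_z = 1.5, depth = 4.5, height = 6.5, color = 'gray'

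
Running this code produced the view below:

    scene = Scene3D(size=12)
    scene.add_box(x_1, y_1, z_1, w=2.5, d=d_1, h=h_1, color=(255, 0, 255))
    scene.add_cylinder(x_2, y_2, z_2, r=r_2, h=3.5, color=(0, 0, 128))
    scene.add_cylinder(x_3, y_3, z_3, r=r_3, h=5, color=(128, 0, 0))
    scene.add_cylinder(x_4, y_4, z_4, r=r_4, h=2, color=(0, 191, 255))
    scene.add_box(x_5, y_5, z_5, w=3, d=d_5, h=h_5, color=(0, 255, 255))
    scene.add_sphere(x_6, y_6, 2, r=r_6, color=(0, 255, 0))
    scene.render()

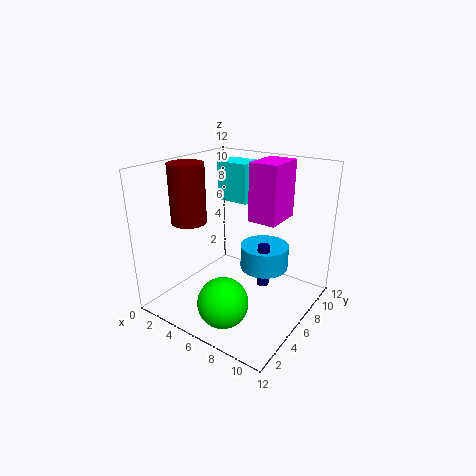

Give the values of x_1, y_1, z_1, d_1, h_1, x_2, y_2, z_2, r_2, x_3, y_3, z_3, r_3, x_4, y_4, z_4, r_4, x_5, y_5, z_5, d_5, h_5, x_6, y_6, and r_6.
x_1 = 6; y_1 = 7.5; z_1 = 7; d_1 = 3.5; h_1 = 5; x_2 = 8.5; y_2 = 6; z_2 = 2.5; r_2 = 0.5; x_3 = 2; y_3 = 4.5; z_3 = 7; r_3 = 1.5; x_4 = 8; y_4 = 7; z_4 = 3.5; r_4 = 2; x_5 = 2; y_5 = 8.5; z_5 = 8; d_5 = 2.5; h_5 = 3.5; x_6 = 7; y_6 = 2.5; r_6 = 2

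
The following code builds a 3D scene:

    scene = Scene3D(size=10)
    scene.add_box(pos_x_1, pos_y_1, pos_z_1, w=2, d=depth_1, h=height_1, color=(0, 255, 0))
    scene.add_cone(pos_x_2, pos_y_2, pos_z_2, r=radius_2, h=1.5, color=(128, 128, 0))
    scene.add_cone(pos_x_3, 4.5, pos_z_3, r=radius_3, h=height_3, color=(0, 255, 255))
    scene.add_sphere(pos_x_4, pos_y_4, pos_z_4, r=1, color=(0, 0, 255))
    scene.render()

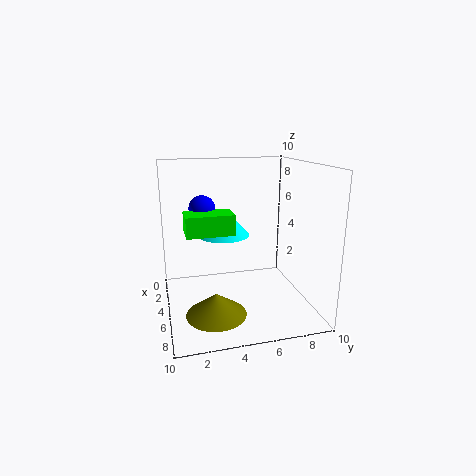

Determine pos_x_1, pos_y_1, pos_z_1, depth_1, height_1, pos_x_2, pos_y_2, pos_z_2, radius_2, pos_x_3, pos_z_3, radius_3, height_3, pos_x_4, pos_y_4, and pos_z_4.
pos_x_1 = 2.5; pos_y_1 = 1.5; pos_z_1 = 5; depth_1 = 3.5; height_1 = 1.5; pos_x_2 = 7; pos_y_2 = 3; pos_z_2 = 0.5; radius_2 = 2; pos_x_3 = 2.5; pos_z_3 = 4.5; radius_3 = 2; height_3 = 2; pos_x_4 = 2; pos_y_4 = 3; pos_z_4 = 6.5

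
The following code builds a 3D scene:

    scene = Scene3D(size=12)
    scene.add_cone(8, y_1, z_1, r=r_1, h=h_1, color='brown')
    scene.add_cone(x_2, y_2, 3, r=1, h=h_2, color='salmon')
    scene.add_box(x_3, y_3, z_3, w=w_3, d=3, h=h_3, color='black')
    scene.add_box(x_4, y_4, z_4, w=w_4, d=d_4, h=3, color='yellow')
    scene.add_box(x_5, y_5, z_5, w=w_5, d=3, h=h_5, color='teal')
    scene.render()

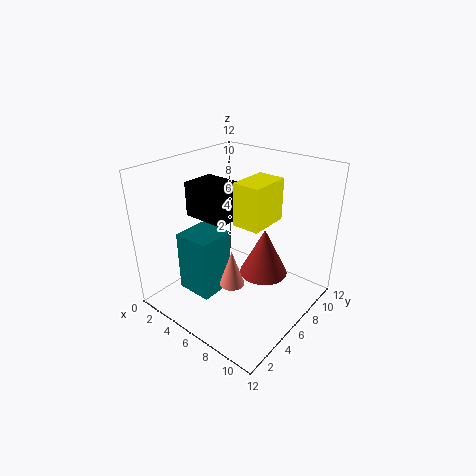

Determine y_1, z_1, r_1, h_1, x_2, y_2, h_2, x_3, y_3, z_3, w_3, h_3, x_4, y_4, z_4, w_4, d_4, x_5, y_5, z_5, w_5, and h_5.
y_1 = 7
z_1 = 3
r_1 = 2
h_1 = 4
x_2 = 7
y_2 = 4
h_2 = 3
x_3 = 1
y_3 = 5
z_3 = 7
w_3 = 4
h_3 = 3
x_4 = 8
y_4 = 3
z_4 = 9
w_4 = 2
d_4 = 3
x_5 = 3
y_5 = 2
z_5 = 2
w_5 = 3
h_5 = 5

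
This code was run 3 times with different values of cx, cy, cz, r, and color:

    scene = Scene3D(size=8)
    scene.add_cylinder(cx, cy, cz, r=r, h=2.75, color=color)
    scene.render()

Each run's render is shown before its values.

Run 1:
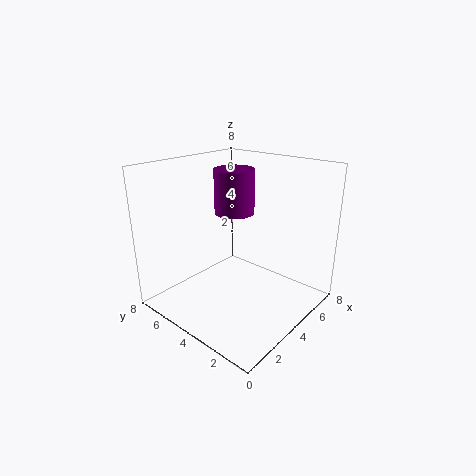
cx = 6, cy = 6, cz = 4.5, r = 1.25, color = 'purple'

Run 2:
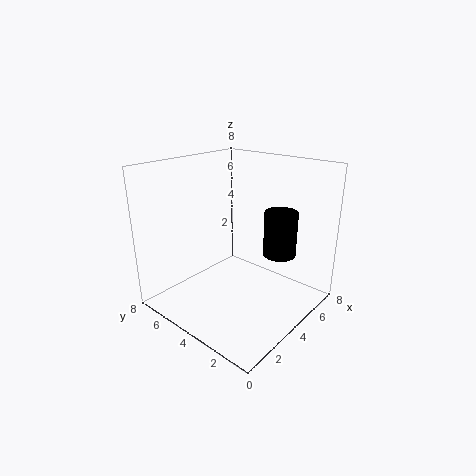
cx = 6.75, cy = 3, cz = 2.25, r = 1, color = 'black'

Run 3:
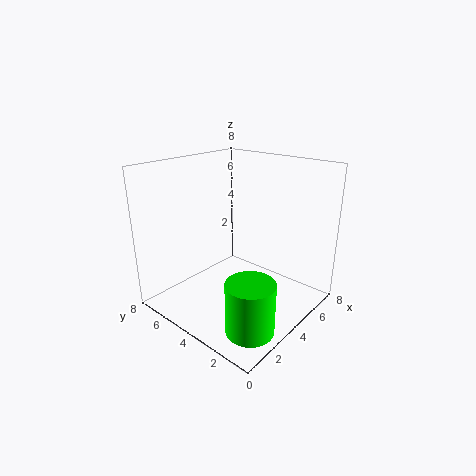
cx = 2, cy = 1.5, cz = 0.25, r = 1.25, color = 'lime'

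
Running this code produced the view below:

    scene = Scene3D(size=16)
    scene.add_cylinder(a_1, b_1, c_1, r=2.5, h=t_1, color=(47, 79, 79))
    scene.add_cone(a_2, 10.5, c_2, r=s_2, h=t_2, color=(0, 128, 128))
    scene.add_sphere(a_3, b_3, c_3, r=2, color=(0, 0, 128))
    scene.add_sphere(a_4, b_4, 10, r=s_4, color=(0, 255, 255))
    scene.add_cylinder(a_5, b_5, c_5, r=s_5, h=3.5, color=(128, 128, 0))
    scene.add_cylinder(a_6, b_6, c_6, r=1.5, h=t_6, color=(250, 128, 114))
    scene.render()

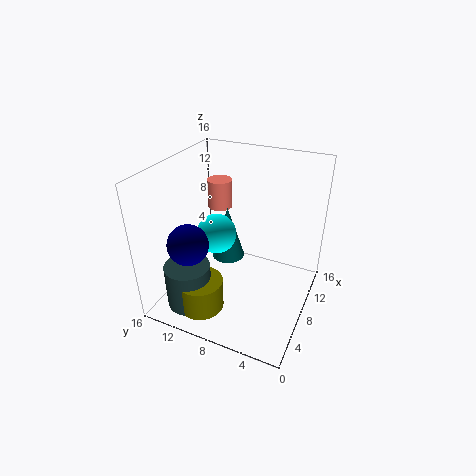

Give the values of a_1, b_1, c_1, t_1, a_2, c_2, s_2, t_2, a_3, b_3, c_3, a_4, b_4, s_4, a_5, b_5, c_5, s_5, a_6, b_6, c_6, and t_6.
a_1 = 3.5
b_1 = 12
c_1 = 1
t_1 = 5
a_2 = 10.5
c_2 = 3.5
s_2 = 2
t_2 = 6.5
a_3 = 2
b_3 = 10.5
c_3 = 10
a_4 = 5
b_4 = 9
s_4 = 2
a_5 = 3.5
b_5 = 10.5
c_5 = 1
s_5 = 2.5
a_6 = 12.5
b_6 = 12.5
c_6 = 9
t_6 = 3.5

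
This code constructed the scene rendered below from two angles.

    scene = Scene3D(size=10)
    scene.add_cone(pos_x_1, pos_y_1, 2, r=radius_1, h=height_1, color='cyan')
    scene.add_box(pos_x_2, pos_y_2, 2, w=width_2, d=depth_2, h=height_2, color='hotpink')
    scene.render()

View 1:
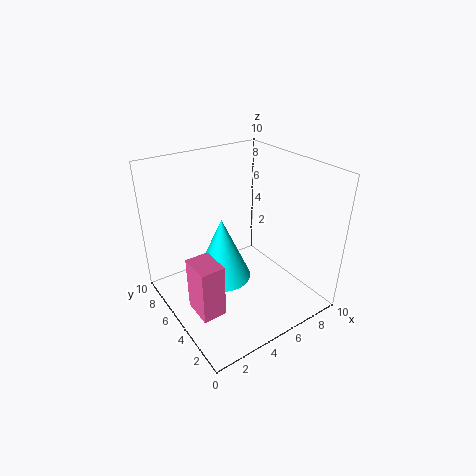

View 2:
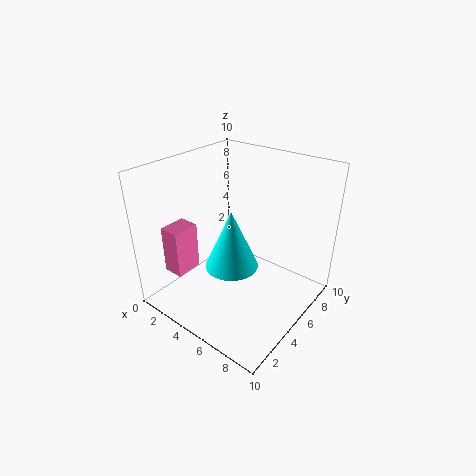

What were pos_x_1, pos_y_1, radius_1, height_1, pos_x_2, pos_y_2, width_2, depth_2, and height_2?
pos_x_1 = 4
pos_y_1 = 5.5
radius_1 = 2
height_1 = 4.5
pos_x_2 = 0.5
pos_y_2 = 2
width_2 = 1.5
depth_2 = 2
height_2 = 3.5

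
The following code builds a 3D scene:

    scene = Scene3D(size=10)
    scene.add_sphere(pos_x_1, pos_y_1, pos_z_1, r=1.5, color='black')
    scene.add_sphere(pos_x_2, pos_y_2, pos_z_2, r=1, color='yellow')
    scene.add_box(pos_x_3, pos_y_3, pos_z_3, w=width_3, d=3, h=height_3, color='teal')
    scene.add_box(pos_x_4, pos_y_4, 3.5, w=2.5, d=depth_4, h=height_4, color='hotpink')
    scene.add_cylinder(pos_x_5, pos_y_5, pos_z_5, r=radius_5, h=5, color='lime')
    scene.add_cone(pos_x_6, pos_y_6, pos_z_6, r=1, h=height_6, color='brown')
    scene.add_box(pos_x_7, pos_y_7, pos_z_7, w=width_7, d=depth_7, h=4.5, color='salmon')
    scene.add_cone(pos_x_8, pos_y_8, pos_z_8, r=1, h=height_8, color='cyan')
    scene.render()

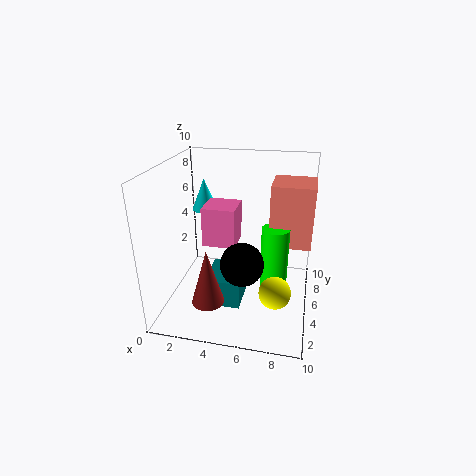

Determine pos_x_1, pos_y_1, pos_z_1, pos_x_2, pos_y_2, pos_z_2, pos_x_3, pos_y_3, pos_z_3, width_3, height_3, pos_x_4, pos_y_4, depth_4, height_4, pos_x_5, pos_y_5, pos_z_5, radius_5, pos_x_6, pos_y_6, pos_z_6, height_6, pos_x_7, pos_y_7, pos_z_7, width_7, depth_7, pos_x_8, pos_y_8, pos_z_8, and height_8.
pos_x_1 = 5.5
pos_y_1 = 4
pos_z_1 = 3.5
pos_x_2 = 8
pos_y_2 = 2
pos_z_2 = 3
pos_x_3 = 3
pos_y_3 = 3
pos_z_3 = 0.5
width_3 = 2.5
height_3 = 2
pos_x_4 = 2
pos_y_4 = 6
depth_4 = 2.5
height_4 = 3
pos_x_5 = 7.5
pos_y_5 = 6
pos_z_5 = 0.5
radius_5 = 1
pos_x_6 = 4
pos_y_6 = 1
pos_z_6 = 2.5
height_6 = 3.5
pos_x_7 = 7
pos_y_7 = 6
pos_z_7 = 4
width_7 = 3
depth_7 = 3
pos_x_8 = 1.5
pos_y_8 = 8.5
pos_z_8 = 5.5
height_8 = 2.5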